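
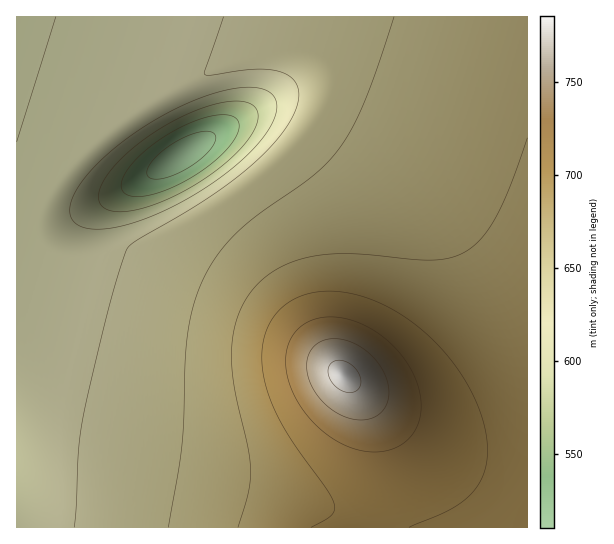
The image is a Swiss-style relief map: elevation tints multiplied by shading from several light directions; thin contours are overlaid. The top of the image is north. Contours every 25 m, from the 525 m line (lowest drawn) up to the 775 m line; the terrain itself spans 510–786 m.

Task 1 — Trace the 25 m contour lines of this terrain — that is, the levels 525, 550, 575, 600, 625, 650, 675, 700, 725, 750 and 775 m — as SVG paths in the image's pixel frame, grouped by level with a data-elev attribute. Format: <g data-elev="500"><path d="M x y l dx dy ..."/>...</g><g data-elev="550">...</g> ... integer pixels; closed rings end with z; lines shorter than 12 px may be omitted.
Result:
<g data-elev="525"><path d="M150 178l-3-5 3-8 7-10 12-9 14-8 14-5 10-2 8 3 1 5-4 8-9 10-10 8-24 12-11 2z"/></g><g data-elev="550"><path d="M129 195l-5-2-3-6 1-6 3-7 14-17 21-18 25-14 24-8 18-2 7 2 4 4 1 9-7 13-14 15-17 13-20 12-22 9-17 4z"/></g><g data-elev="575"><path d="M114 211l-9-2-5-6-1-8 2-9 6-11 10-12 27-24 34-20 33-14 15-3 13-1 10 2 6 5 3 5 0 6-7 16-16 19-22 19-26 16-28 14-25 7z"/></g><g data-elev="600"><path d="M90 229l-12-4-7-7-1-9 3-12 9-15 12-15 17-16 19-15 23-15 21-11 21-10 23-8 20-4 16-1 12 3 8 7 3 6-1 8-3 11-6 11-20 22-29 24-35 22-34 16-32 10-15 2z"/><path d="M56 17l-39 125"/></g><g data-elev="625"><path d="M224 17l-20 57 6 1 48-6 13 1 11 2 9 6 6 7 2 9-2 12-7 15-10 14-14 16-19 18-38 29-71 41-11 10-18 58-26 110-4 33-5 77"/></g><g data-elev="650"><path d="M394 17l-29 84-12 26-13 20-12 15-15 13-54 39-22 19-21 24-15 26-8 24-5 27-3 27-3 82-14 84"/></g><g data-elev="675"><path d="M527 138l-16 47-15 32-14 21-17 14-15 6-17 2-82-6-20 0-18 2-19 5-17 8-15 11-12 13-7 12-6 13-4 15-1 16 2 36 14 61 3 23-3 24-10 34"/></g><g data-elev="700"><path d="M409 527l32-13 14-7 14-11 9-11 7-15 2-16-1-19-5-21-10-24-15-23-17-21-20-19-22-15-23-11-23-7-22-3-14 1-12 3-12 6-9 6-8 9-6 10-4 12-2 13 0 15 3 15 11 32 14 25 36 51 8 14 0 7-3 5-20 12"/></g><g data-elev="725"><path d="M365 451l16 1 13-4 11-6 9-9 5-12 2-14-1-14-5-15-8-15-10-13-13-12-14-10-15-7-16-4-14 0-14 3-8 5-7 6-6 8-3 8-1 20 6 23 12 21 18 20 21 14z"/></g><g data-elev="750"><path d="M354 419l9 1 8-2 8-4 5-5 3-7 2-8-1-9-3-10-11-17-17-13-19-6-8 0-8 2-9 6-5 10-1 12 3 13 7 13 10 11 14 9z"/></g><g data-elev="775"><path d="M343 391l7 2 7-2 4-6-1-7-3-8-7-6-8-4-7 1-6 5 0 9 5 10z"/></g>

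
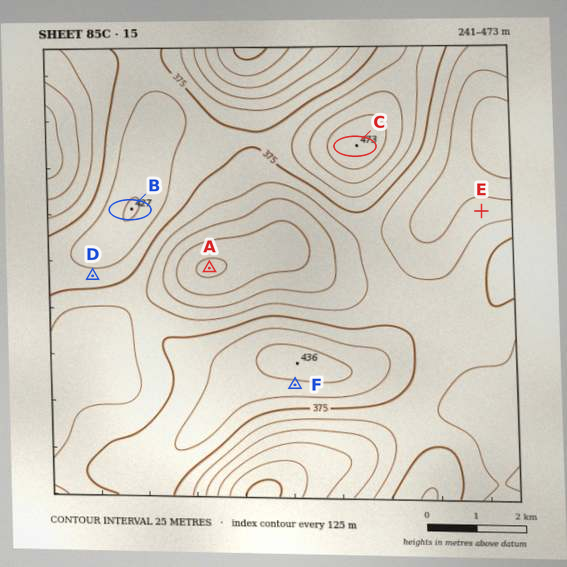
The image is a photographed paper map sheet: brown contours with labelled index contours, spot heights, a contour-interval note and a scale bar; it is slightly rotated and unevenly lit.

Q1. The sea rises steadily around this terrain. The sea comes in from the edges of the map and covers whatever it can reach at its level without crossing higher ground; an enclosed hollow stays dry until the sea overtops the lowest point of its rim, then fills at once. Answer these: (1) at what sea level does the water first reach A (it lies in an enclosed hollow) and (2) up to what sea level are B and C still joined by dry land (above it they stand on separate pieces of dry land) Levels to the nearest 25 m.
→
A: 350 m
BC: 375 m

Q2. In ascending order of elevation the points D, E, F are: E D F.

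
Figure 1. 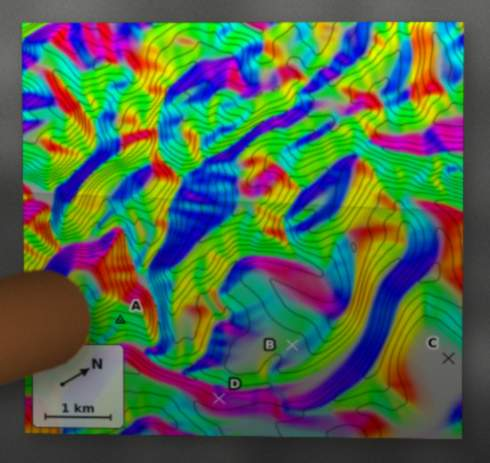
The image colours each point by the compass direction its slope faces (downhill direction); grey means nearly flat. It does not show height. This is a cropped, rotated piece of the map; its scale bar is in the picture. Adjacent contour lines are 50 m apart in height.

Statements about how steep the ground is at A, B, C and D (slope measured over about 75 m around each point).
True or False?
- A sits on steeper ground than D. True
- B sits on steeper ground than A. False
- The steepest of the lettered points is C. False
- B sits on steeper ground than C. True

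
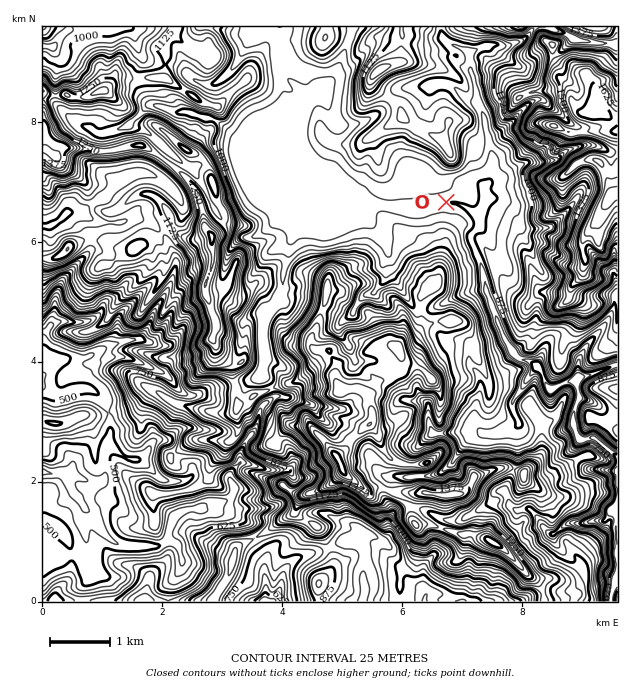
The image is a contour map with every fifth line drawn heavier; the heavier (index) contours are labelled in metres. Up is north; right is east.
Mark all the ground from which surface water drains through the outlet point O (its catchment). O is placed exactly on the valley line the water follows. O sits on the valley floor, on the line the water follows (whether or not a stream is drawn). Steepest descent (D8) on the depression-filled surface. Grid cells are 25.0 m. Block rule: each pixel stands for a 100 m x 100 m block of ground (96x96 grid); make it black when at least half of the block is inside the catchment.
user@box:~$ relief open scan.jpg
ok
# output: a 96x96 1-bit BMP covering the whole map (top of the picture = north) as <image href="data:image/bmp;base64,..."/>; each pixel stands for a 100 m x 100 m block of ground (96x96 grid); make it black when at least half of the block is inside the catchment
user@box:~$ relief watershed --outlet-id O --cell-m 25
<image width="96" height="96" href="data:image/bmp;base64,Qk2+BAAAAAAAAD4AAAAoAAAAYAAAAGAAAAABAAEAAAAAAIAEAAATCwAAEwsAAAIAAAAAAAAA////AAAAAAAAAAAAAAAAAAAAAAAAAAAAAAAAAAAAAAAAAAAAAAAAAAAAAAAAAAAAAAAAAAAAAAAAAAAAAAAAAAAAAAAAAAAAAAAAAAAAAAAAAAAAAAAAAAAAAAAAAAAAAAAAAAAAAAAAAAAAAAAAAAAAAAAAAAAAAAAAAAAAAAAAAAAAAAAAAAAAAAAAAAAAAAAAAAAAAAAAAAAAAAAAAAAAAAAAAAAAAAAAAAAAAAAAAAAAAAAAAAAAAAAAAAAAAAAAAAAAAAAAAAAAAAAAAAAAAAAAAAAAAAAAAAAAAAAAAAAAAAAAAAAAAAAAAAAAAAAAAAAAAAAAAAAAAAAAAAAAAAAAAAAAAAAAAAAAAAAAAAAAAAAAAAAAAAAAAAAAAAAAAAAAAAAAAAAAAAAAAAAAAAAAAAAAAAAAAAAAAAAAAAAAAAAAAAAAAAAAAAAAAAAAAAAAAAAAAAAAAAAAAAAAAAAAAAAAAAAAAAAAAAAAAAAAAAAAAAAAAAAAAAAAAAAAAAAAAAAAAAAAAAAAAAAAAAAAAAAAwAAAAAAAAAAAAAAA8AAAAAAAAAAAAAAA/AA+AAAAAAAAAAAA/8B/AAAAAAAAAAAA/+B/wAAAAAAAAAAA//B/4AAAAAAAAAAA//h/8AAAAAAAAAAB//z/8AAAAAAAAAAD//7/8AAAAAAAAAAH////4AAAAAAAAAAH////8AAAAAAAAAAH/////AAAAAAAAAAH/////gAAAAAAAAAH/////gAAAAAAAAAH/////gAAAAAAAAAP/////gAAAAAAAAAP/////gAAAAAAAAAP/////gAAAAAAAAAf/////wAAAAAAAAAf/////4AAAAAAAAAf/////8AAAAAAAAAP/////8AAAAAAAAAP/////8AAAAAAAAAP/////+AAAAAAAAAP/////+AAAAAAAAAP/////+AAAAAAAAAP/////+AAAAAAAAAP/////+AAAAAAAAAP/////+AAAAAAAAAf/////+AAAAAAAAAf/////+AAAAAAAAAf/////+AAAAAAAAAf/////+AAAAAAAAA//////+AAAAAAAAA//////+AAAAAAAAA//////+AAAAAAAAB//////8AAAAAAAAD//////8AAAAAAAAH//////8AAAAAAAAP//////+AAAAAAAAf///////AAAAAAAB////////AAAABh+D////////AAAAB//////////+AAAAB//////////8AAAAD//////////wAAAAD//////////AAAAAD/////////8AAAAAD/////////8AAAAAD/////////8AAAAAD/////////4AAAAADQ////////gAAAAAAAH///////AAAAAAAAD//////+AAAAAAAAAG/////+AAAAAAAAAA//////AAAAAAAAAA//////wAAAAAAAAAf/////8AAAAAAAAAf/////8AAAAAAAAAf/////8AAAAAAAAAf/////8AAAAAAAAAP/////8AAAAAAAAAH/////8AAAAAA="/>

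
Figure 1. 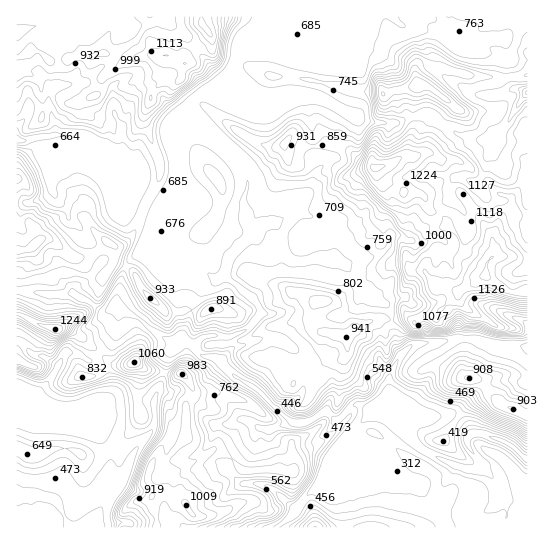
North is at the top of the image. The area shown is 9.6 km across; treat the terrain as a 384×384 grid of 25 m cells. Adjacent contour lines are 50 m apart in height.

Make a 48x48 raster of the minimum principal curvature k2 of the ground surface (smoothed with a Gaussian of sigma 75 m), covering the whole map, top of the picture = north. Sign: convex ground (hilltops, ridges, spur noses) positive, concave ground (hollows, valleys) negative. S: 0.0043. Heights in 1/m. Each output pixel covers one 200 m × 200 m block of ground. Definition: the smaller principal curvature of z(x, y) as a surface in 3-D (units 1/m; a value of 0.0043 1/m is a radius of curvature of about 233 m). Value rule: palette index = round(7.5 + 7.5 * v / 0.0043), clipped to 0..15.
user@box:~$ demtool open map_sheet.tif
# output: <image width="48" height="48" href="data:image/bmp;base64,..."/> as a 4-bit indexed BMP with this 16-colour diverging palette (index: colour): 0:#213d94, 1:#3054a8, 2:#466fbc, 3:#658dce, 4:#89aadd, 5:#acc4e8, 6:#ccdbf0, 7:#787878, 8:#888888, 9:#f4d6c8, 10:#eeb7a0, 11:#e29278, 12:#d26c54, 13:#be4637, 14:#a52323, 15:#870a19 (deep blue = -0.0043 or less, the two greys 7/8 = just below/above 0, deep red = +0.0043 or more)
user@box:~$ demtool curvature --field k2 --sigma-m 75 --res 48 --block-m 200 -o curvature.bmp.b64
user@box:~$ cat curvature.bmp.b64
<image width="48" height="48" href="data:image/bmp;base64,Qk32BAAAAAAAAHYAAAAoAAAAMAAAADAAAAABAAQAAAAAAIAEAAATCwAAEwsAABAAAAAAAAAAlD0hAKhUMAC8b0YAzo1lAN2qiQDoxKwA8NvMAHh4eACIiIgAyNb0AKC37gB4kuIAVGzSADdGvgAjI6UAGQqHAId3d3cjA2dkQyIiEABqtVeIh3d3d3d3d4eHd3cohWZmh3eHeZEGdGd3dnd3d3d3d2d3d3c0iJZohlR4mTECVXd3d3d3d3d3d1Znd3dhRHdnh3U1UAdwRmZ3d3dniHh2aHZmZ3dmGHZ2ZmcxE2mmJ3d3dlZnaHdGd2dmV3dnBoZ3ZmRod4ioNXd3dnh4UiNHdGmHV5ZnM5dlZ2Z2Z4eHQ3d3Z4hQFmJ4cId3eIZnYGdnhHd2Z2d1ZEd2d3MXhgiFAnZmZlZ3cwV4l0h3VWmGd0Vod0SJlQEAR2ZmZmd2ZwR3diNVIhEChWRYdldmZTNXaHd3d3d2akN3c2dEeSBAASdGZ2ZkNEaIeHd2VFZ1ZjR4ZnZXgQSaU3IjZ2ZERGeZhXZVVTNEVUJEd2eIEIcoYmV1NUVmhkV4VTIkmIZERVBVdXdABol2dId2M3c3mYVlVEhwaZZFh4Fdl2IFdnd3dYhmQZlUeqd4dWhRFzNWvFMndBBpl3d2ZohmUGiGaHZmZVAlAUZEd1QjIERIiIdlZmhUdARmZlVUVSRWQ3ZkVmMzIlVWVWVWd3dmdTAAARABEjZ7lDdlZgFiZRQgZ3d4h3iFcllIYkSJg1dneGJWYTiESWiXBmd3VEdoYopLcpZ1AIZVZ2ImRHhlSJiIFERXdlRmRHNHZWQANkRDMQZSR5dGY2dzJ3h4iYZlVCRUaTI3iTRWU3mASGRXdkYzZnmHdmZWVFSJZ2hYWXdnZleBOEZ3d1RYdmZVVmVncoZnZYmFRFd2Z3V2Fkd3ZoV4d2Zmd2Znc5eGZXhlVHdleHZnM2d3eIZXd3VmZndVVZV3Z2eIhHh2ZlWac3d3iHdVd3aId3d3U1JGVld3ZGaYZVeGRWd3iIh2Z2eIh3d3YjVlZkaXdFiGVHZUV2d3iIh2dmeHd3dnVXZnlkd3VVhmN4ZVZ2d3d3d2d3ZmZmZVRmV2dVZXdSBEV4hWZ3Z3d2dlh3dndmZVh4WGVnVFdHlDeIdXdnZndnh1d3ZlZmhHhqeHSHNohKg0d3ZndmdXZ4h1dmVlRodYdVRmUyN1RZc2d2Z3dmhWeIhlZnmGRWZ7h1VEZoRVaIRHd3d3ZmhGeIdUZ3h3ZER6Z3hneIVWd1Rnd3dmZXdHd3U2d4hmd1RYNoeIZVZWdwAlVVRmZmVXdlNndXl1eHU3RXZ3ZEVVd1h0VVd1WGRndlaHVViEd3UkEkZUI2ZjaUaTeIdkV2U2d3ZUVkVmh1UyMyRTSIV3GGNUmHZEVpdCZ3Znd3VWZVY2hmVFeWVoNGR1d4lUZIR0FXd3d2dlRXcnxmhXhSNFcGRkRVZUhnaJYjd3ZmZnd4cnpluHMVZ3Q4dXdWZ2RWdnZzN3eId3ZVUlZEhjV4d3aHZodnZXdmd4lWNHd2Zmd3dUQ2hndlVVVXh2d3iGd4mIY6Undnd3d3dmZXhoU0VnWGh3Z2Z2ZndnNYYnd3d3d3d2dVZkVndmZ0Z3d3d3ZXdjSJY1d3d3d3d2d1RXZnd2Vnd3eHd3dmZliGdkd3d3d3d3d3dmd3eIdw=="/>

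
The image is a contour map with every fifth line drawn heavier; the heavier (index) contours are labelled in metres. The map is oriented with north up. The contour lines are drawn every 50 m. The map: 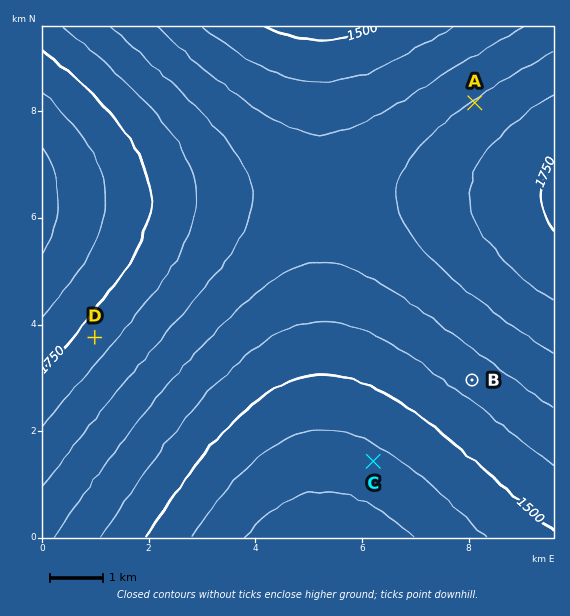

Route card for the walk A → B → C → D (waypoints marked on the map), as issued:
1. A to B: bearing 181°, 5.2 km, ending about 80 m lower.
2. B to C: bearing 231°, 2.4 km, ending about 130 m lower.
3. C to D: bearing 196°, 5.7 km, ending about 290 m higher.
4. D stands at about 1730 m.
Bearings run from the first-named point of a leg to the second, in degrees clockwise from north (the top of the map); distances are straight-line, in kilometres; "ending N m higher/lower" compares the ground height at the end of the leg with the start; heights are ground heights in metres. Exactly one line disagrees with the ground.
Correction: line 3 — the bearing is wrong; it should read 294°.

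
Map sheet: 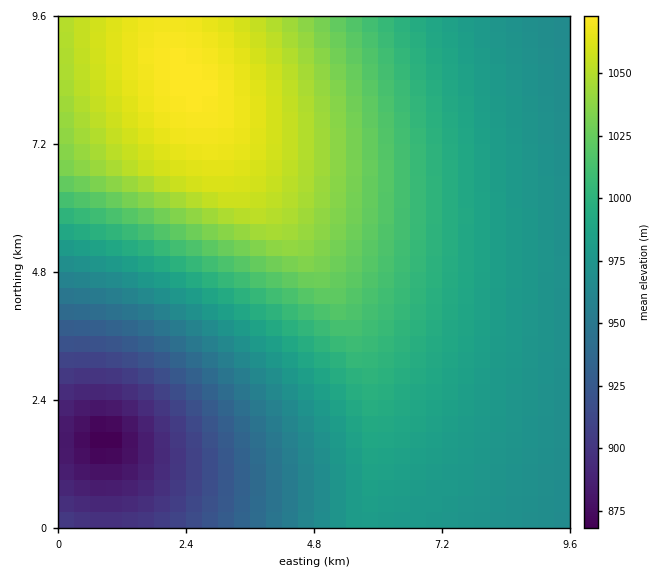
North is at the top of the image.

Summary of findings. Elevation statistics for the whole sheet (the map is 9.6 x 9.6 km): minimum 865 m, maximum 1075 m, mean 990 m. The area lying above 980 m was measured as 55.2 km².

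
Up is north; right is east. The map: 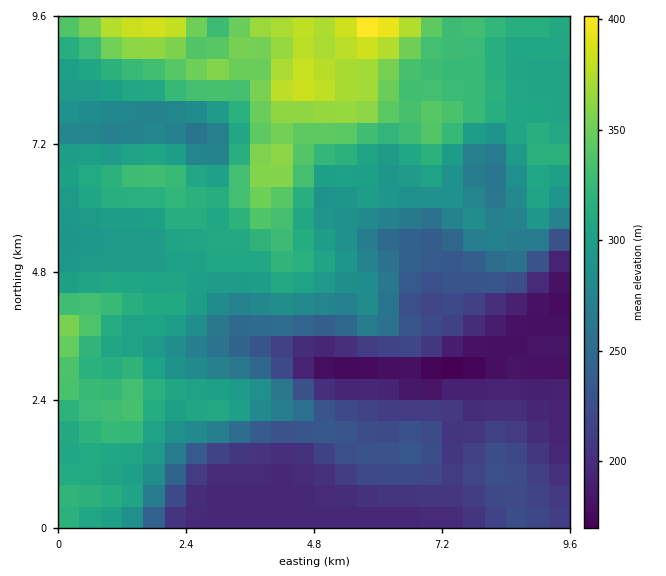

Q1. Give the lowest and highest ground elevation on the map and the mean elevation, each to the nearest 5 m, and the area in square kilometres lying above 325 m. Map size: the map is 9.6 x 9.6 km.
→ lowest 165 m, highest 405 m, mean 280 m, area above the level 19.1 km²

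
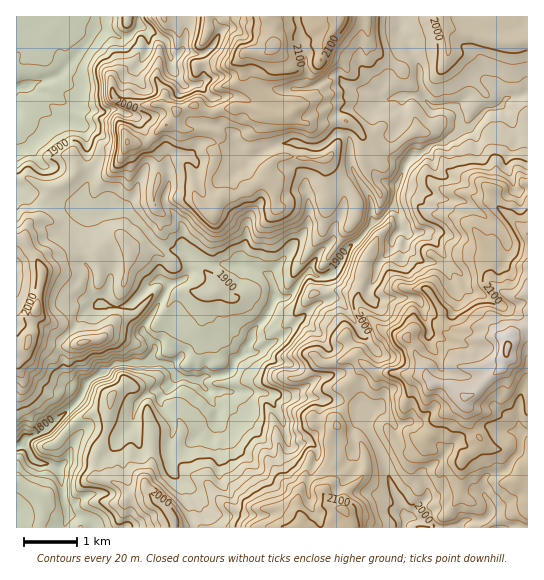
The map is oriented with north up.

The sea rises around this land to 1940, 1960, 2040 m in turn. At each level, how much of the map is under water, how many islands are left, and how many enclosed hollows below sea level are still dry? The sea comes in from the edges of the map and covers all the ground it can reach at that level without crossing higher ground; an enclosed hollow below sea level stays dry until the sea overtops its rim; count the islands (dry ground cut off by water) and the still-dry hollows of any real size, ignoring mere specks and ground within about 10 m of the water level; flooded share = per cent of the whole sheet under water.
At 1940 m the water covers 37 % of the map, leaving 1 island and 0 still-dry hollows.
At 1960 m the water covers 44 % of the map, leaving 1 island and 0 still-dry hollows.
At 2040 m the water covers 77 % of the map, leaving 1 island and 0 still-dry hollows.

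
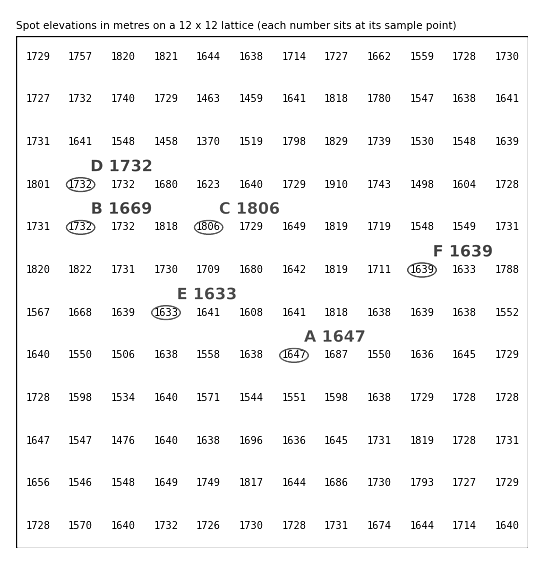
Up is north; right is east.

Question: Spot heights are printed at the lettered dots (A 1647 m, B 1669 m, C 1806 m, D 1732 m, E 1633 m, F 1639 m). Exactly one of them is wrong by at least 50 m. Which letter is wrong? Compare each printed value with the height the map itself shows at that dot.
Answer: B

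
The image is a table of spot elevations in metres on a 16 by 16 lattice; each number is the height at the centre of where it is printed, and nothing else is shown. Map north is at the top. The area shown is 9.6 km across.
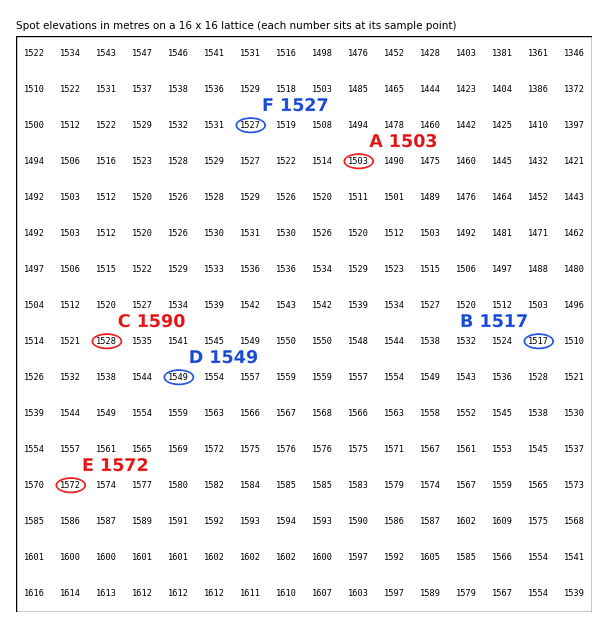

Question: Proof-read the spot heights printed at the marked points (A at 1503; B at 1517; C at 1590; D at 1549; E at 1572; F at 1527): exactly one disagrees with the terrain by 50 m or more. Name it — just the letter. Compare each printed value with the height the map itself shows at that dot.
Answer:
C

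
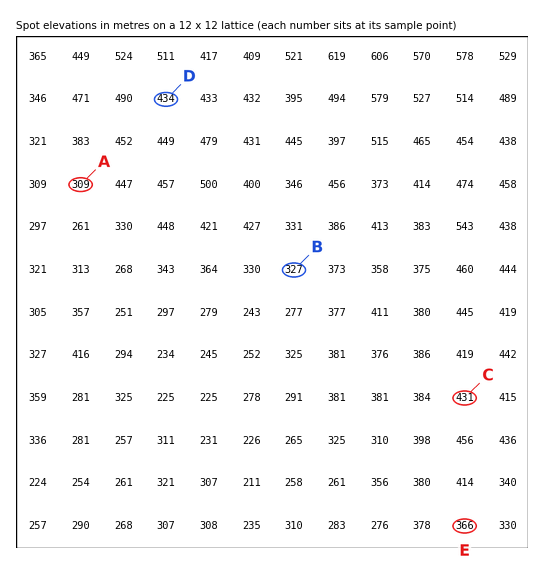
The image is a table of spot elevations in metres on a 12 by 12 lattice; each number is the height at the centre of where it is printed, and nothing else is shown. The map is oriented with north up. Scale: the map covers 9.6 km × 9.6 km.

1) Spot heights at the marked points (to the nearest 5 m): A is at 310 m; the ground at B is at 325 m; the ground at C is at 430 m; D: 435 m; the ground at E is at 365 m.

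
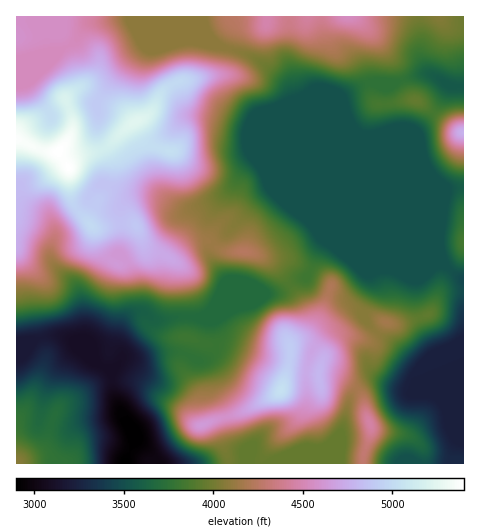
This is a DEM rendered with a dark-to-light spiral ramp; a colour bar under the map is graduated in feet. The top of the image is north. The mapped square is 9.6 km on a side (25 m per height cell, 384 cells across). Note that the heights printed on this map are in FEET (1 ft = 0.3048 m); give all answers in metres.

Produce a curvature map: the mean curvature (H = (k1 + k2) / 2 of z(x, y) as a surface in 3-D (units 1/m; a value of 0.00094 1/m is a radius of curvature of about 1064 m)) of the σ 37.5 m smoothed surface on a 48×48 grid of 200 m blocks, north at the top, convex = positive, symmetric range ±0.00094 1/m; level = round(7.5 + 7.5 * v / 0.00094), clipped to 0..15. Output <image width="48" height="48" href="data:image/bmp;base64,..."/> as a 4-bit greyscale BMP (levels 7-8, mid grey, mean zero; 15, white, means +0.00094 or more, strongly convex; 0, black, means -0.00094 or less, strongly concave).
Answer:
<image width="48" height="48" href="data:image/bmp;base64,Qk32BAAAAAAAAHYAAAAoAAAAMAAAADAAAAABAAQAAAAAAIAEAAATCwAAEwsAABAAAAAAAAAAAAAAABEREQAiIiIAMzMzAERERABVVVUAZmZmAHd3dwCIiIgAmZmZAKqqqgC7u7sAzMzMAN3d3QDu7u4A////AMyGmb2VRHqUIQAYuHeGd3d3Y99gFVeVeql4iLx0ZmdUZ3ZolWZ4QlZncq+TM23WV4Zpdqt3lnVFec2ENDNb1xJkcl7oeL2lV4VZdoqIhXQ0fP/nVUEEzpWFIl79zMpkZ5dZl3hlRVMTj///7bYAKdqXIX/6Zol0d5lZuYiFNEVGz7acz/+VRXq8QK/EI2mVeJtoy6qWM1i9y5U0Z67/6lbfYH+jEkZmd2yGq7uVRnrJRqplZmev/VXvYH+jE2Z3eEumeJqneph0RpuoVXiK+zXsdYpiI3d3iDimV2Z2aIZFinZnZXuoyzbZeGWHVEd3dzaYV3RWZnVJ23M0VWmGrFXKm1TLZCZ3h2SbdmZ5hVNJp2ZlVmVmnXOtySOslUJnd3Z6hXdodDRph3iXVWaKvZSdtje7mHMjVzRFVWZWY1rMy7qYdmad3LmXZ7qGi6VFRGRDNFVXdJ2niphWiHWf/ap2m5Ra3amqhJd2ZlRXhZtkREVmSISP/ImqlzS/66z+k6mbuFRWhUQ1VEZXdTA5hGrJVXrJiHr+camcyVV5pUImZWdVd3YBEmaZSMpkZ2a8c2aMyUSKlmNaqYhhd3dBV2F9q4Q2h1Wclle8pQOJiqaLu8+hRlE4l0B/+jFZhENrhIm4QSWb36nJnP+RABWbhmR/5gVmV3dXVcpyOJq8yXy5vvk1mazaiaiIQGd3d3d3TPpBbdyWRHuZ3KM67/7JiqZ1J3h3h3d1X8hCWJunRHqquHR4eamHeaYkd4h3h3d0f6l0E3zbh6y3Z3aIRomHi6RXeHiId3d0f6qUBK7JiL+jJXd5doqZqVN3h4iHd3d1XZmCKduGZ71hNWdoqYqpckd3iIh3d3d2TohRXbZ3Z7lEZVd3ipmWFXd4eHd3d3h3TohhXHOZd5dEVERWaJdSZ4d4eHd3d3d3S3ina4NXh4YyWKdERrgWd4d4d3d3h3d3R0R5r9Ukd3dWi8uoVcond3iHd3d4iHdzRkE4v+hFmYd3iazKhpRnh4d3d3eHeIc0imaKqqmHiZdYzbqXZUR4iHd3d3d4iHcovZ3cuYiqhnms7tlUZSd3h4d3d4h3h3Q5uryXvJZZyFZ4e+pFhTeIeHd3d3d3eHI6/6dCbdUmzJdlR/tHlCd3d3d3h3VWd3A6/8piG/Yje9ynRadIlRd4d3d4d0lzIQNY/7ykK8VEabzrVGVXlyN3d3d4dWvKh3qFiUaHnXNXmofMZqhFmDESV3d4c4zcze6kRSJc/5VniXWtd7gzd1eZVVd3YnuWe92lRVI43N2WiHWfysyGia3ZVnMxFGdmRplzNHczeJyoh2Rr7//+7/2XVXQ1iXVDRUIiaHd0N3aKdWQ1nNy7zJVadWaK24Z5unRHqXd3RmScdVMSRmZURCJYVImryXZ6qGaKl4d3dla9hlNkIjISI0Z2NJqZhmeqhlaZh5iIiGeqh0Z3d2d1iInKiKp3VXvKh2V5mYd3iXd3dkeHiHdYqYvsmLp3eJu5h2Z5mHd3eHVlU2d4d3dal2e5Zpp4zbl3d3eahw=="/>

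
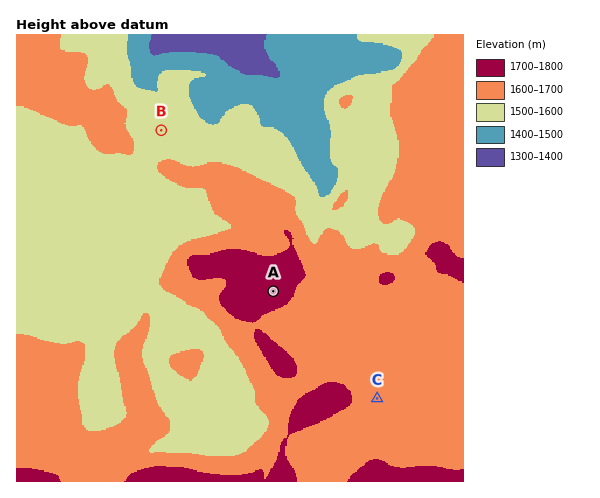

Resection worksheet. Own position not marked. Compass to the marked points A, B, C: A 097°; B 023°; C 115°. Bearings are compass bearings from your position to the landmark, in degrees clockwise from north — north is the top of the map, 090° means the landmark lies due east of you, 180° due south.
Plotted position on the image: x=102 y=270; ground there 1570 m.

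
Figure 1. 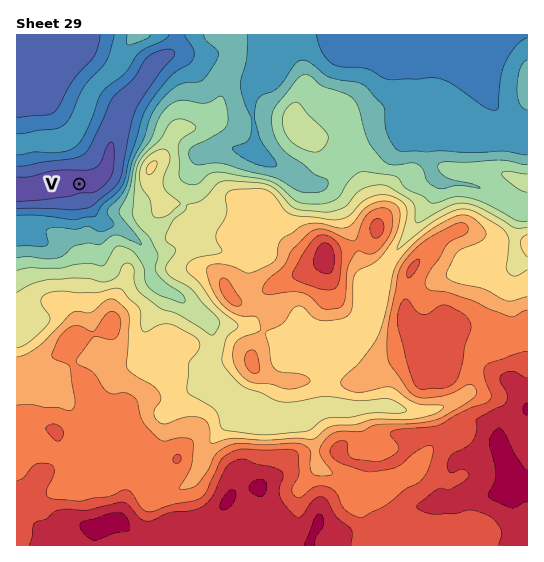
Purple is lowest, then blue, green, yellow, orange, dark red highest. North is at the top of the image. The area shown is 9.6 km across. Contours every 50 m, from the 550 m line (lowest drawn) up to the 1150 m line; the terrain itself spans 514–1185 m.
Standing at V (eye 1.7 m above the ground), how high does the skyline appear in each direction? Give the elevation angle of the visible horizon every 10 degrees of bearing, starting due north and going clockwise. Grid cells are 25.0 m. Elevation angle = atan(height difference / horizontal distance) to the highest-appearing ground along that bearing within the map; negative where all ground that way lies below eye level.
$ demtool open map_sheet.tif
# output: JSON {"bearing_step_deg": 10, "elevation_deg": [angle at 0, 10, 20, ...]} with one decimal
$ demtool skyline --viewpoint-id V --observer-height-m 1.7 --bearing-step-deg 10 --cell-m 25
{"bearing_step_deg": 10, "elevation_deg": [8.8, 6.8, 5.6, 4.4, 3.2, 6.4, 8.6, 13.9, 16.2, 15.6, 14.7, 14.1, 13.9, 13.5, 12.0, 11.2, 10.5, 11.9, 11.5, 11.3, 11.0, 10.2, 9.2, 7.8, 6.0, 2.5, -0.5, -0.3, 1.8, 4.2, 6.0, 7.3, 9.1, 10.4, 10.8, 10.3]}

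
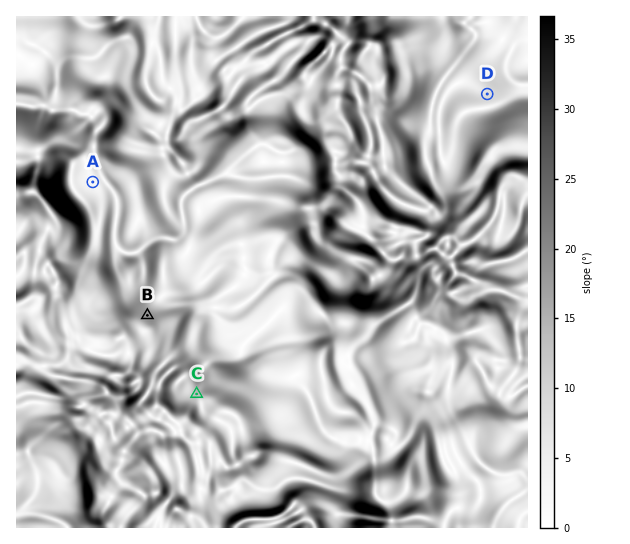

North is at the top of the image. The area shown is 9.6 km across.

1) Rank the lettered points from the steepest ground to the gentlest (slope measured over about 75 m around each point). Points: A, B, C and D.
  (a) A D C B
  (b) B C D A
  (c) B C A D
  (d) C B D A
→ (b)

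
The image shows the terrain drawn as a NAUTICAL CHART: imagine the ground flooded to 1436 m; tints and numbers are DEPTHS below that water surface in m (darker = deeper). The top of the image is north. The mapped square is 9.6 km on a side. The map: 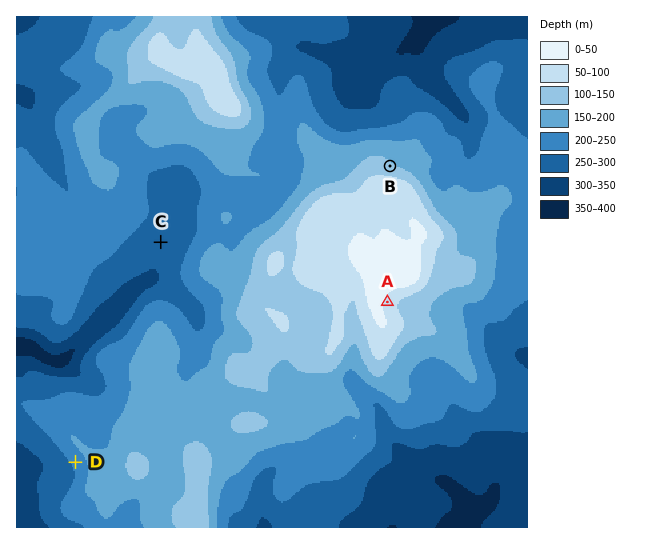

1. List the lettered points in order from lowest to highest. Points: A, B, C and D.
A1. C D B A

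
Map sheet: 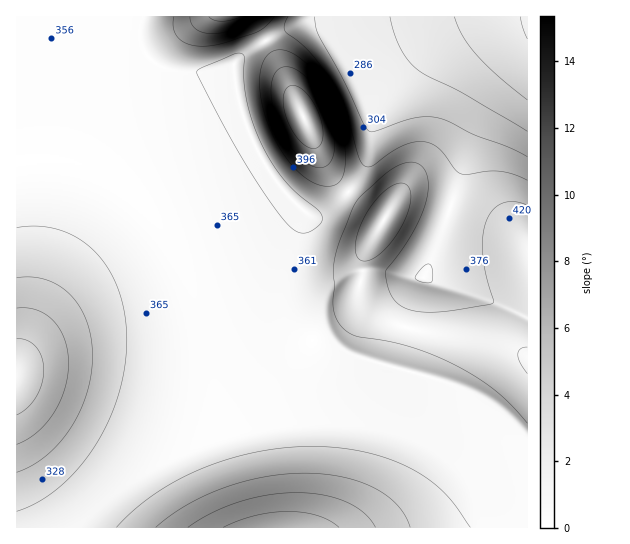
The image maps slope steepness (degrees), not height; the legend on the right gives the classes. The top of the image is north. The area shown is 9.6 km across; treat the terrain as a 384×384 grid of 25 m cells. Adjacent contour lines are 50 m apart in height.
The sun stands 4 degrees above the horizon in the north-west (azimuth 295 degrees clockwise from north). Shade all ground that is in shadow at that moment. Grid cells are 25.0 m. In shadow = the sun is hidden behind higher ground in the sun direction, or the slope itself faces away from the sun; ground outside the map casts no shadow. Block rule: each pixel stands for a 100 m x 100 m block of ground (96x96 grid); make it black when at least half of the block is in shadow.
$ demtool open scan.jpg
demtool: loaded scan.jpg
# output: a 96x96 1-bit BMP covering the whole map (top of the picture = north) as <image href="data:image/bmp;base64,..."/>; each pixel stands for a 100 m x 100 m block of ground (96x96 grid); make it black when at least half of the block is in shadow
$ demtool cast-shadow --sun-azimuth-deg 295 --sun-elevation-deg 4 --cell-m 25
<image width="96" height="96" href="data:image/bmp;base64,Qk2+BAAAAAAAAD4AAAAoAAAAYAAAAGAAAAABAAEAAAAAAIAEAAATCwAAEwsAAAIAAAAAAAAA////AAAAAAAAAAAAAAAAAAAAAAAAAAAAAAAAAAAAAAAAAAAAAAAAAAAAAAAAAAAAAAAAAAAAAAAAAAAAAAAAAAAAAAAAAAAAAAAAAAAAAAAAAAAAAAAAAAAAAAAAAAAAAAAAAAAAAAAAAAAAAAAAAAAAAAAAAAAAAAAAAAAAAAAAAAAAAAAAAAAAAAAAAAAAAAAAAAAAAAAAAAAAAAAAAAAAAAAAAAAAAAAAAAAAAAAAAAAAAAAAAAAAAAAAAAAAAAAAAAAAAAAAAAAAAAAAAAAAAAAAAAAAAAAAAAAAAAAAAAAAAAAAAAAAAAAAAAAAAAAAAAAAAAAAAAAAAAAAAAAAAAAAAAAAAAAAAAAAAAAAAAAAAAAAAAAAAAAAAAAAAAAAAAAAAAAAAAAAAAAAAAAAAAAAAAAAAAAAAAAAAAAAAAAAAAAAAAAAAAAAAAAAAAAAAAAAAAAAAAAAAAAAAAAAAAAAAAAAAAAAAAAAAAAAAAAAAAAAAAAAAAAAAAAAAAAAAAAAAAAAAAAAAAAAAAAAAAAAAAAAAAAAAAAAAAAAAAAAAAAAAAAAAAAAAAAAAAAAAAAAAAAAAAAAAAAAAAAAAAAAAAAAAAAAAAAAAAAAAAAAAAAAAAAAAAAAAAAAAAAAAAAAAAAAAAAAAAAAAAAAAAAAAAAAAAAAAAAAAAAAAAAAAAAAAAAAAAAAAAAAAAAAAB8AAAAAAAAAAAAAAB/AAAAAAAAAAAAAAD//gAAAAAAAAAAAAD//wAAAAAAAAAAAAB//4AAAAAAAAAAAAD//8AAAAAAAAAAAAD//8AAAAAAAAAAAAD//8AAAAAAAAAAAAB//+AAAAAAAAAAAAB//+AAAAAAAAAAAAA//+AAAAAAAAAAAAA//+AAAAAAAAAAAAAf/+AAAAAAAAAAAAAf/+AAAAAAAAAAAAAP/8AAAAAAAAAAAAAP/8AAAAAAAAAAAAAH/8AAAAAAAAAAAAAD/8AAAAAAAAAAAAAD/4AAAAAAAAAAAAAB/4AAAAAAAAAAAAwA/4AAAAAAAAAAAH+A/wAAAAAAAAAAAP/gfwAAAAAAAAAAAf/wPgAAAAAAAAAAAf/8HAAAAAAAAAAAAf/+AAAAAAAAAAAAAf//AAAAAAAAAAAAA///AAAAAAAAAAAAA///AAAAAAAAAAAAA///AAAAAAAAAAAAA///AAAAAAAAAAAAB///AAAAAAAAAAAAB//+AAAAAAAAAAAAB//+AAAAAAAAAAAAB//8AAAAAAAAAAAAB//4AAAAAAAAAAAAB//wAAAAAAAAAAAAD//gAAAAAAAAAAAAD//8AAAAAAAAAAAAD//8AAAAAAAAAAAAD//4AAAAAAAAAAAAD//wAAAAAAAAAAAAD//gAAAAAAAAAAAAD/+AAAAAAAAAAB/AD/8AAAAAAAAAAH/wH/wAAAAAAAAAAP////gAAAAAAAAAAH///+AAAAAAAAAAAH///8AAAAAAAAAAAD///wAAAAAAAAAAAB///gAAAAAAAAAAAA//+AAAAAAAAAAAAAf/+AAAAAAA="/>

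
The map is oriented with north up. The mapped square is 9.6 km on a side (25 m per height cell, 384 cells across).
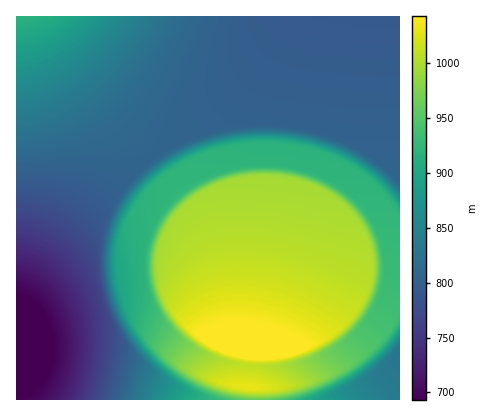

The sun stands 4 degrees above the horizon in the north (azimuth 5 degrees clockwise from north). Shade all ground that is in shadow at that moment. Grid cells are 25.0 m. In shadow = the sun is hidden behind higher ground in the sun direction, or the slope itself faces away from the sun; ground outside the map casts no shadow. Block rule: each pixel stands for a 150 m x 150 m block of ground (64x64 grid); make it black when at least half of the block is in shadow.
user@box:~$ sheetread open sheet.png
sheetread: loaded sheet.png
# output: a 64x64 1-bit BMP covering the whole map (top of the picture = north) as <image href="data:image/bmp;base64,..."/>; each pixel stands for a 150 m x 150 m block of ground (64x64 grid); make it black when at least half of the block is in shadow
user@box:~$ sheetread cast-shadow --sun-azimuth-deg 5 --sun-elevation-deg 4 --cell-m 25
<image width="64" height="64" href="data:image/bmp;base64,Qk0+AgAAAAAAAD4AAAAoAAAAQAAAAEAAAAABAAEAAAAAAAACAAATCwAAEwsAAAIAAAAAAAAA////AAAAAAAAAAP/////8AAAD//////4AAAf/+AA//wAAD/+B/wf/gAAP/h//8P+AAB/4f//8P4AAP/H///8fwAA/x//H/4fAAD+P+AA/w8AAfx/AAAfhwAB+PwAAA+DAAHw+AAAA8EAAfHwAAAB4QAB4eAAAADgAAHBwAAAAGAAA8GAAAAAMAADg4AAAAAwAAODAAAAABAAA4MAAAAAAAADAgAAAAAAAAECAAAAAAAAAAAAAAAAAAAAAAAAAAAAAAAAAAAAAAAAAAAAAAAAAAAAAAAAAAAAAAAAAAAAAAAAAAAAAAAAAAAAAAAAAAAAAAAAAAAAAAAAAAAAAAAAAAAAAAAAAAAAAAAAAAAAAAAAAAAAAAAAAAAAAAAAAAAAAAAAAAAAAAAAAAAAAAAAAAAAAAAAAAAAAAAAAAAAAAAAAAAAAAAAAAAAAAAAAAAAAAAAAAAAAAAAAAAAAAAAAAAAAAAAAAAAAAAAAAAAAAAAAAAAAAAAAAAAAAAAAAAAAAAAAAAAAAAAAAAAAAAAAAAAAAAAAAAAAAAAAAAAAAAAAAAAAAAAAAAAAAAAAAAAAAAAAAAAAAAAAAAAAAAAAAAAAAAAAAAAAAAAAAAAAAAAAAAAAAAAAAAAAAAAAAAAAAAAAAAAAAAAAAAAAAAAAAAAAAAAAAAAAAAAAAAAAAAAAAAAAAAAAA=="/>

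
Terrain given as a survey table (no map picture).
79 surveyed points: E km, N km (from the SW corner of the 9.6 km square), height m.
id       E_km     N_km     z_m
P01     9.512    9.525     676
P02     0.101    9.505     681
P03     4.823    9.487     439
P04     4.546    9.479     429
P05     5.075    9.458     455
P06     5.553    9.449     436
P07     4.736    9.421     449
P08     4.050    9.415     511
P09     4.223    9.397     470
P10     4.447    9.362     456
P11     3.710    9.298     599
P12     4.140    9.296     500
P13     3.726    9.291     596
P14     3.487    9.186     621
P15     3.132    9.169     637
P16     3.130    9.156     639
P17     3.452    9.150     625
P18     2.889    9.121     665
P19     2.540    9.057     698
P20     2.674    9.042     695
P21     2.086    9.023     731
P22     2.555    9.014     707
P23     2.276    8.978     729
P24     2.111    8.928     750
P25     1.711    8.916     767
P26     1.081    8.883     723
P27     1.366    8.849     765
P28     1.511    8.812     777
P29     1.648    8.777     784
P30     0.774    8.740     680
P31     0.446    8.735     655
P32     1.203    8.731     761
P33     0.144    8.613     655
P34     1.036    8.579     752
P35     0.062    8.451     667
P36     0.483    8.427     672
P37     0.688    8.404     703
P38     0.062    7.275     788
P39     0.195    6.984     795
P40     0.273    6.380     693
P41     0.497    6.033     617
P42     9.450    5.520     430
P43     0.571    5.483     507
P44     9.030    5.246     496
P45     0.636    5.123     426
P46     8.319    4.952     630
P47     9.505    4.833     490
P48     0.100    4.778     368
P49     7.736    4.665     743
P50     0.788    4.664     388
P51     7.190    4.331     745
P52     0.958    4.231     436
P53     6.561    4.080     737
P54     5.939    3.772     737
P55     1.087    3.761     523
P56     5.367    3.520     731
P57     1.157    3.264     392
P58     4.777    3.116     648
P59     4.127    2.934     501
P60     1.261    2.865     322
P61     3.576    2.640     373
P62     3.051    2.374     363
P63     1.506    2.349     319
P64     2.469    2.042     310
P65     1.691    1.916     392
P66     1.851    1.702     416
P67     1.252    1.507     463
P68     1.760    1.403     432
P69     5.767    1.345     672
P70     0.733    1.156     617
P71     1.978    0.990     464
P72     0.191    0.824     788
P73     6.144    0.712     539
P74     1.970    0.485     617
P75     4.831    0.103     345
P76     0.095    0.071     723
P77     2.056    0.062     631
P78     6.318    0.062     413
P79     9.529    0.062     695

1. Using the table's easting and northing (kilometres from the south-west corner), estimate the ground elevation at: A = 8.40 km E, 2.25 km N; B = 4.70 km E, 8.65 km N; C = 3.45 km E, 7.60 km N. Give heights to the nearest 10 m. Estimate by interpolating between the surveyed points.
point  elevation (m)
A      620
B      490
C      700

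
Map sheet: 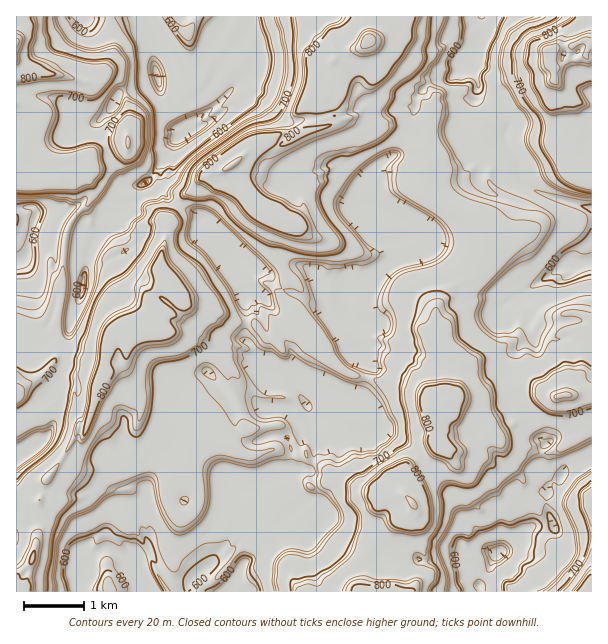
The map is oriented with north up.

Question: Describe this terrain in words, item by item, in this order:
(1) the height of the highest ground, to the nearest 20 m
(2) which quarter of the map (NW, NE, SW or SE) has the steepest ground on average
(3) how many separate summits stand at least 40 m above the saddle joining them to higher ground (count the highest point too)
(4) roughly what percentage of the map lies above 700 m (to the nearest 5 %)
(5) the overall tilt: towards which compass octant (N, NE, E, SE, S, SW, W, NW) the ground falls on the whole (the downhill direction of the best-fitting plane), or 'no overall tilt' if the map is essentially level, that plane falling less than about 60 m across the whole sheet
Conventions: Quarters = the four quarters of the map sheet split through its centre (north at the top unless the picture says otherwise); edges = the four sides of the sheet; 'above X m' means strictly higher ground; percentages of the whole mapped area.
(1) About 860 m is the highest elevation on the sheet.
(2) The north-west quarter is the steepest part of the map.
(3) There are 14 summits with 40 m or more of prominence.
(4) About 35 % of the map lies above 700 m.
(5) On the whole the map has no overall tilt.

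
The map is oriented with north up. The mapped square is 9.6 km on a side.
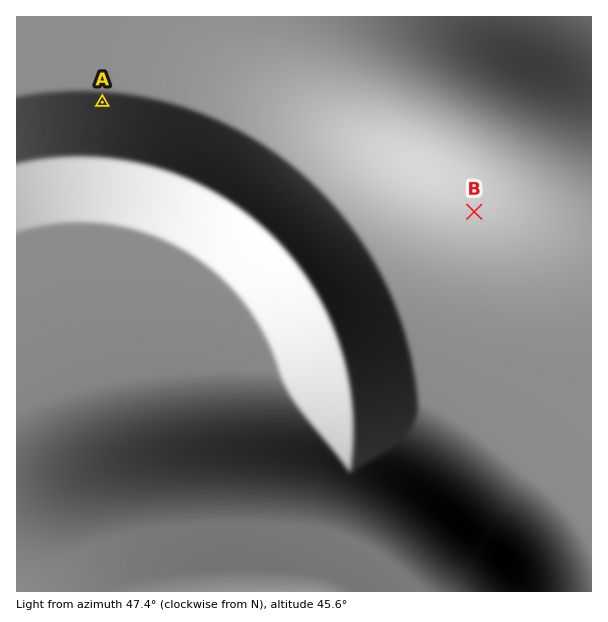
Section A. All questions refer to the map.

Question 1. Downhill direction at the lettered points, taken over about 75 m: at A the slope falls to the S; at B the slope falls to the N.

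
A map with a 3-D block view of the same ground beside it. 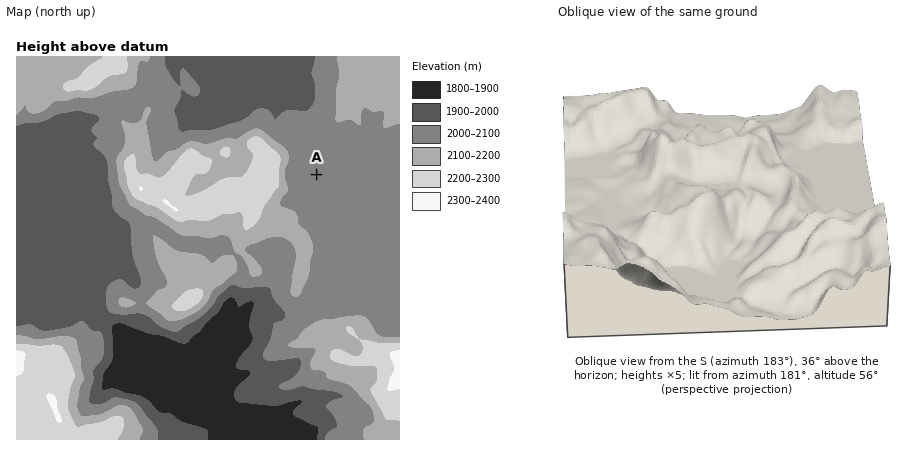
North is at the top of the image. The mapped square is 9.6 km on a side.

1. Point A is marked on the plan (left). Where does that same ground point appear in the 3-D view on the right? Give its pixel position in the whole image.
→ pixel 800 160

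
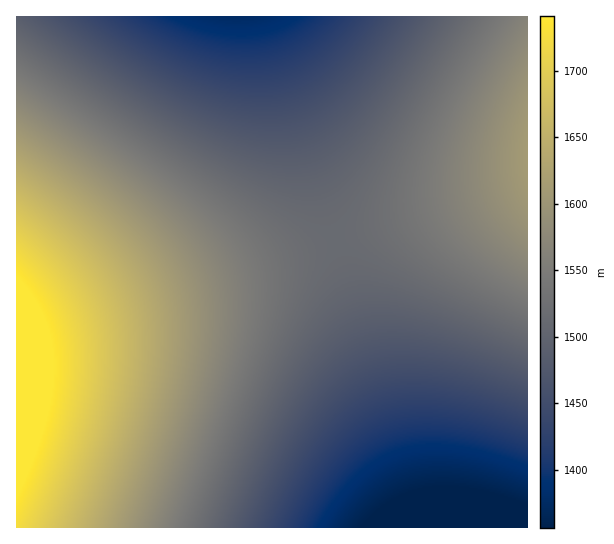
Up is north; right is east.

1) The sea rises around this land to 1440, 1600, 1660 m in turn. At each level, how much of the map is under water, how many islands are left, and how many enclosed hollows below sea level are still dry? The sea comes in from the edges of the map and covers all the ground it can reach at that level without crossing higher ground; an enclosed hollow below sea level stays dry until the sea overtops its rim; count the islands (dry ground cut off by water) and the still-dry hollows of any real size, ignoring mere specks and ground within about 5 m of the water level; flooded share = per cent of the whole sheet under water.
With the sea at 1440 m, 17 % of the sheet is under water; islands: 0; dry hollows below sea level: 0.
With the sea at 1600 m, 79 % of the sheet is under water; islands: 0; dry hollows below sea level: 0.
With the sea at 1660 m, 88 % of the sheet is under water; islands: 0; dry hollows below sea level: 0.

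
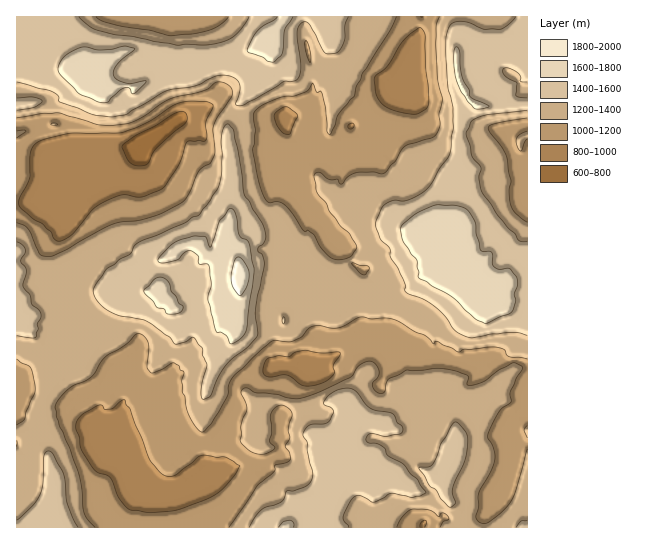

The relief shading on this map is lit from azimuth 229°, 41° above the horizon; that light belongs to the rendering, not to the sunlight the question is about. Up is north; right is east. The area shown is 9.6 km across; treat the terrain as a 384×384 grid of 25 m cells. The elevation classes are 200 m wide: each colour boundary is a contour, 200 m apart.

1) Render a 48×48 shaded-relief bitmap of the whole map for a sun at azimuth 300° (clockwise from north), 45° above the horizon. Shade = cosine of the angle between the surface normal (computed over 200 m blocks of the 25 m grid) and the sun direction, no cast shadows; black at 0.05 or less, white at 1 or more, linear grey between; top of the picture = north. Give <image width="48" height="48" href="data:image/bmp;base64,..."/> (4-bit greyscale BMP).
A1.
<image width="48" height="48" href="data:image/bmp;base64,Qk32BAAAAAAAAHYAAAAoAAAAMAAAADAAAAABAAQAAAAAAIAEAAATCwAAEwsAABAAAAAAAAAAAAAAABEREQAiIiIAMzMzAERERABVVVUAZmZmAHd3dwCIiIgAmZmZAKqqqgC7u7sAzMzMAN3d3QDu7u4A////AMu6lkaau8y7ur7u7OyIqoeJpSaKypvd7/66dFiqu7zNy7zv/szKmWaXmTR5iXbO7u7aY1ioirvN7tvf7e27unWHR3RpdnWO7b7rY1iXi7qavO7O7O7cypl5d4eKZYVs7r3rY2qHmql2ms7s7sze26uZmZq7c4ZJ7r3aZFmZq7qDSJvdvuzN28yqqZvcpFlG373pREi6vLupVXiqmc3cy7u6maretkhlzrzaU1mqvMuqp5m6l6zdu7uqh5veyEd2rbu5Y2mqy8q6p4zcp63tu7qJp2jO6VZozcunVGmbzLq7pzrupp7uzLqpmGi96nhWzv2mZld4vLq8uTXetG3s3cqrqHmry5l0ev6lWYeHq7vM2EOd2ovd3LqIu6mru7qWVe7INZmpq6vd60Scu6rN7tl5zMuau7uoVd3adEaqqpnd7lNpq8qb7tyZzbu6qq3aU7zKqXNqvJWc3pI1aLqr3v7YndzMuYzuhJq6qqY3rdhqzcQiFHh5rd7pjMq9yonOyIiamqlTbNyHvMkhAkRHibzLq8qJqVV6uYeJmqqnOMuni7pQE1U1iJu7qruph1M1iIZpqrupdpqpnLqSF4dUd1aaqaqruoQ1eKdYq7qYiIh3ncuiGcmIiXRneZqru6pTWahpqrupmaqFbduSCMyZqqmJiZmquqqnM2eKq9u6u7uXjdyRBrypqqq7u5mIqrqqUkeaq967zdqIje2xBKuqqqq7vbmZmqqqYyaqq87rveuJi97SAqqqqrq7vNyqqqq7dDarqr3tvOyIqs7kA5qaq7q7y9zLqqqZljWt27ve7N63m7zVJYqqmc27zLy7qqqHqkN87tu97t7tu7u3NYqpec3bvbuqqpiZq3Zo3u7M3d7d3Nx3doqne7vMzduqqnaahmd5vu7tzM3u3e1mdpmIq7vO3ey6qnaHeWerve7Mzd7d7u6FeKd6y7u+7O7bund2ZWiru97czMzu7uy2aZisvLu97c3typh1ZSWqu73cvO7O7uyWR7u9u7u7zN7sy6Z3VTSau7u7u87t/e51Rqq928y7u7zuupZ4VEWKu7qqvMzu7u5zR6q9ys3M3LveypZnZkSKu7upjO3uzv5zWKq82qu97su+64eId1NZqqqmWu7e3e5zWKu7yZq73uy97GeYm1UzRnZkEo7u3+50WLy7yIurvN3e62eJzYiHREMhAATe7+6FVpzb2Fq6u7ve7ERVnERodmVDEAAb3v62RWvc2jiqu7ze7WIzM2RHd2ZVQQABWe/VEjWazUSZib3+3ahWZ8qKqJlldCAAAX7rMSNYrJNWerzu3KiqmKqZqqqpqWVDIAbNlTNHq6Y0aqzd24iqmJq8u6qGrMuph0SMt3Y2uqgiOa3e23qpq6m+26uVWru7u7qIuVZGqJpSJJ3u62qqqriN7cvLZqu7zMzMmVM4uEiTM23u7Gqqu9p6zLvMuqq7vN3u2nM6ukanIzvu7Jq7vNypq7qaqpm8zd3//XI5ylWqU1fe/bvMy7y6qGeJq7zLrO7v7sM2umWag2fO/Zq97Q=="/>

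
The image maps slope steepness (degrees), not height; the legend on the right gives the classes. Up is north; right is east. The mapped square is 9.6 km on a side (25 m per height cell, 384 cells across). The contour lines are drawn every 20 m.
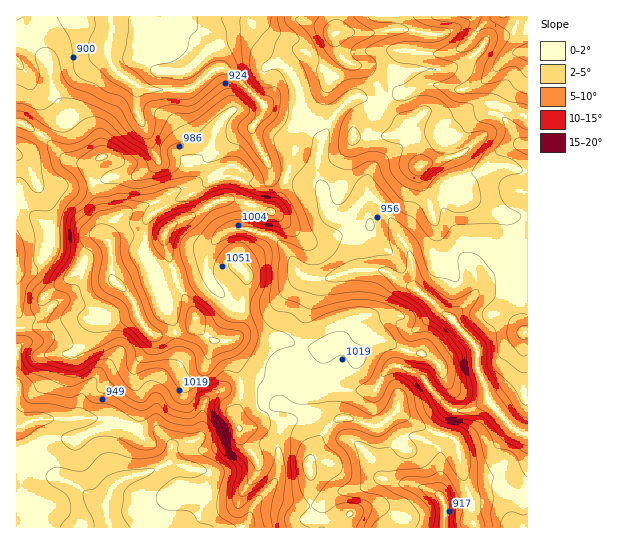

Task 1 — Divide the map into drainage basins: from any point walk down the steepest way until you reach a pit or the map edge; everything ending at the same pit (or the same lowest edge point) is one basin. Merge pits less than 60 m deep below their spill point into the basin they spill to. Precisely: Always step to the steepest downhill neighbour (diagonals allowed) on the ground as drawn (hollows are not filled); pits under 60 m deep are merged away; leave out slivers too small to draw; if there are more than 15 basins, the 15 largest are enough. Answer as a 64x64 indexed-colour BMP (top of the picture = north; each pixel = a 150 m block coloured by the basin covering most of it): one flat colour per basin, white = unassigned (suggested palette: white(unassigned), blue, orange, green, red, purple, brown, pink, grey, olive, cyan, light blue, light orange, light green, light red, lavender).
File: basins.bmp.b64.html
<image width="64" height="64" href="data:image/bmp;base64,Qk12CAAAAAAAAHYAAAAoAAAAQAAAAEAAAAABAAQAAAAAAAAIAAATCwAAEwsAABAAAAAAAAAA////ALR3HwAOf/8ALKAsACgn1gC9Z5QAS1aMAMJ34wB/f38AIr28AM++FwDox64AeLv/AIrfmACWmP8A1bDFADMzMzMzMzMzMzMzMzMzMzMzMzIiIiIiJVVVVVVRERERMzMzMzMzMzMzMzMzMzMzMzMzNVVSIiIlVVVVVVEREREzMzMzMzMzMzMzMzMzMzMzMzM1VVVVIlVVVVVVURERETMzMzMzMzMzMzMzMzMzMzMzMzVVVVVVVVVVVVVRERERMzMzMzMzMzMzMzMzMzMzMzMzNVVVVVVVVVVVVREREREzMzMzMzMzMzMzMzMzMzMzMzM1VVVVVVVVVVVVERERETMzMzMzMzMzMzMzMzMzMzMzMzVVVVVVVVVVVVURERERMzMzMzMzMzMzMzMzMzMzMzMzNVVVVVVVVVVVVREREREzMzMzMzMzMzMzMzMzMzMzMzM1VVVVVVVVVVVVERERETMzMzMzMzMzMzMzMzMzMzMzMzVVVVVVVVVVVVERERERMzMzMzMzMzMzMzMzMzMzMzMzM1VVVVVVVVVVUREREREzMzMzMzMzMzMzMzMzMzMzMzMzVVVVVVVVVVURERERETMzMzMzMzMzMzMzMzMzIzMzMzM1VVVVVVVRERERERERMzMzMzMzMzMzMzMzMzMiIzMzMxFVERFVUREREREREREzMzMzMzMzMzMzMzMzMyIiMzMRERERERERERERERERETMzMzMzMzMzMzMzMzMzIiIhERERERERERERERERERERMzMzMzMzMzMzMzMzMzMiIiEREREREREREREREREREREzMzMzMzMzMzMzMzMzMyIiIhERERERERERERERERERETMzMzMzMzMzMzMzMzMzIiIiIhERERERERERERERERERMzMzMzMzMzMzMzMzMzMiIiIiIREREREREREREREREREzMzMzMzMzMzMzMzMzMiIiIiIhERERERERERERERERETMzMzMzMzMzMzMzMzMyIiIiIiIRERERERERERERERERMzMzMzMzMzMzMzMzMzIiIiIiIREREREREREREREREREzMzMzMzMzMzMzMzMxEiIiIRERERERERERERERERERETMzMzMzMzMzMiIzMRERERERERERERERERERERERERERIiIjMzMzMzMiIiIREREREREREREREREREREREREREREiIiIiIiMzMiIiIhERERERERERERERERERERERERERESIiIiIiIjMyIiIiERERERERERERERERERERERERERERIiIiIiIiMyIiIiEREREREREREREREREREREREREREREiIiIiIiIjIiIiIRERERERERERERERERERERERERERESIiIiIiIiIiIiIRERERERERERERERERERERERERERERIiIiIiIiIiIiIhEREREREREREREREREREREREREREREiIiIiIiIiIiIiERERERERERERERERERERERERERERESIiIiIiIiIiIiERERERERERERERERERERERERERERERIiIiIiIiIiIiIREREREREREREREREREREREREREREREiIiIiIiIiIiIhERERERERERERERERERERERERERERESIiIiIiIiIiIiERERERERERERERERERERERERERERERIiIiIiIiIiIiIREREREREREREREREREREREREREREREiIiIiIiIiIiIiIRERERERERERERERERERERERERERESIiIiIiIiIiIiIiIRERERERERERERERERERERERERERIiIiIiIiIiIiIiIiERESIhEREREREREREREREREREREiIiIiIiIiIiIiIiIiIiIiIRERERERERERERERERERESIiIiIiIiIiIiIiIiIiIiIhERERERERERERERERERERIiIiIiIiIiIiIiIiIiIiIiIREREREREREREREREREREiIiIiIiIiIiIiIiIiIiIiIhERERERERERERERERERESIiIiIiIiIiIiIiIiIiIiIiERERERERERERERERERERIiIiIiIiIiIiIiIiIiIiIiIhEREREREREREREREREREiIiIiIiIiIiIiIiIiIiIiIiERERERERERQRERERERESIiIiIiIiIiIiIiIiIiIiIiIRERERERERFEERERERERIiIiIiIiIiIiIiIiIiIiIiIhEREREREREUREEREREREiIiIiIiIiIiIiIiIiIiIiIiEREREREREUREQRERERESIiIiIiIiIiIiIiIiIiIiIiIRERERERFEREREERERERIiIiIiIiIiIiIiIiIiIiIiIhERERERFEREREREERFEQiIiIiIiIiIiIiIiIiIiIiIiIREREREURERERERERERCIiIiIiIiIiIiIiIiIiIiIiIiIREREUREREREREREREIiIiIiIiIiIiIiIiIiIiIiIiIiERERREREREREREREQiIiIiIiIiIiIiIiIiIiIiIiIiIhERRERERERERERERCIiIiIiIiIiIiIiIiIiIiIiIiIiIRFEREREREREREREIiIiIiIiIiIiIiIiIiIiIiIiIiIkREREREREREREREQiIiIiIiIiIiIiIiIiIiIiIiIiIkRERERERERERERERCIiIiIiIiIiIiIiIiIiIiIiIiIiREREREREREREREREIiIiIiIiIiIiIiIiIiIiIiIiIiJEREREREREREREREQiIiIiIiIiIiIiIiIiIiIiIiIiIiIiIkRERERERERERCIiIiIiIiIiIiIiIiIiIiIiIiIiIiIiJERERERERERE"/>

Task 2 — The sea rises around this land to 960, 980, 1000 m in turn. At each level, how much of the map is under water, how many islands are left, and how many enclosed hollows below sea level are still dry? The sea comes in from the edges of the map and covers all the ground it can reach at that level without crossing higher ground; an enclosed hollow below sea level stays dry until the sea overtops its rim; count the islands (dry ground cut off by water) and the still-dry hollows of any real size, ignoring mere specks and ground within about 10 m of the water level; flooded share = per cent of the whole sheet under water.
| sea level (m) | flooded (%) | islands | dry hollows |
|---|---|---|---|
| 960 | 39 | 0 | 0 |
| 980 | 51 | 0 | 0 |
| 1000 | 64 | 0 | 0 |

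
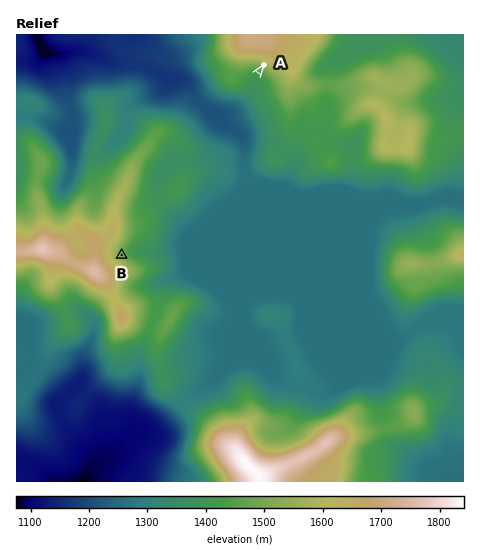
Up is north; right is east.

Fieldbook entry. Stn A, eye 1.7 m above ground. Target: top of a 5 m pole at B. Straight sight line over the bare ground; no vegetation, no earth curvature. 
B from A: seen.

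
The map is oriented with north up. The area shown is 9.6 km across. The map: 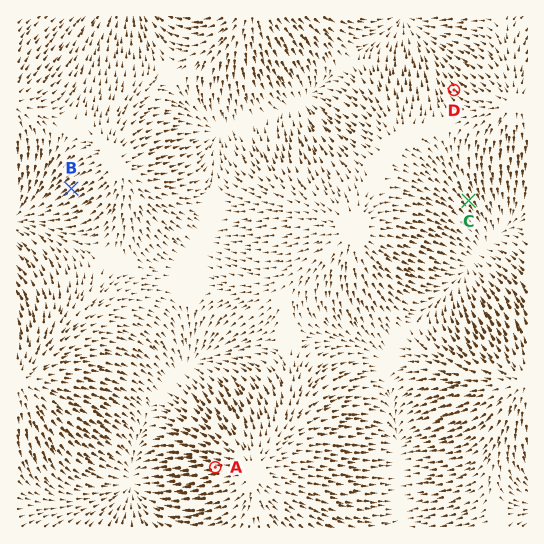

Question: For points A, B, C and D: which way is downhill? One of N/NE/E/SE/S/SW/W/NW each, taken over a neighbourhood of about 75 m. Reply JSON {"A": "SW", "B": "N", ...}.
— {"A": "W", "B": "SW", "C": "SE", "D": "NW"}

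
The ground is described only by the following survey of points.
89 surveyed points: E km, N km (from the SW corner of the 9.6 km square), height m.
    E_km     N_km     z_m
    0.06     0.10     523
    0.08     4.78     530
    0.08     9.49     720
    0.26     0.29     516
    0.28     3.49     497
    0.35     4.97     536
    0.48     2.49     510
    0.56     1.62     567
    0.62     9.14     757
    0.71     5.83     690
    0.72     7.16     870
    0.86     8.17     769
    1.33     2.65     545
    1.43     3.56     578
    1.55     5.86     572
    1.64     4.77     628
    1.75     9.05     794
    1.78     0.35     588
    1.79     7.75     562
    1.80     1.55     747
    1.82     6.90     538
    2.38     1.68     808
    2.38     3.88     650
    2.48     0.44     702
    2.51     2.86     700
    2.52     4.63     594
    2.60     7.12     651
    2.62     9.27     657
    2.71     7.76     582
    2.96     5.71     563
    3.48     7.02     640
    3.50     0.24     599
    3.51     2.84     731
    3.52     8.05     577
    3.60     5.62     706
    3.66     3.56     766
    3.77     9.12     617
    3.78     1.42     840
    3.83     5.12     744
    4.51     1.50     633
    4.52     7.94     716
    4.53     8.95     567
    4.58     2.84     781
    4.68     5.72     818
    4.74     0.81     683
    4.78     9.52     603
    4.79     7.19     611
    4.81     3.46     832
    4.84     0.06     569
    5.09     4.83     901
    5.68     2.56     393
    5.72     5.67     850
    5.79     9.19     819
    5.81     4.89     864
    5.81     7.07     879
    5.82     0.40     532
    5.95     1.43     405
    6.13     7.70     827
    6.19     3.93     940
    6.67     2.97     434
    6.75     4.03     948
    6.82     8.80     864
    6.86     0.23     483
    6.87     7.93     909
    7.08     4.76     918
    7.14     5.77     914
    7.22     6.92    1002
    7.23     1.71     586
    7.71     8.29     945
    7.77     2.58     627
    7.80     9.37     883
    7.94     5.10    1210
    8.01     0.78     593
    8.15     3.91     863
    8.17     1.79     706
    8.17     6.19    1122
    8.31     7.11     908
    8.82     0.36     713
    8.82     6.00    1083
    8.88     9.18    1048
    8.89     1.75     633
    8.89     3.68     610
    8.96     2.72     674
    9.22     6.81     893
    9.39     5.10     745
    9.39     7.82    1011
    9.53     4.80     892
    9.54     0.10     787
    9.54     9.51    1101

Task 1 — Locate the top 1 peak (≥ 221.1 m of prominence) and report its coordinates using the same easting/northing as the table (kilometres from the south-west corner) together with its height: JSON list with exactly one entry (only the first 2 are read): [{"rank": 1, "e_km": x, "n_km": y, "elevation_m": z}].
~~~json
[{"rank": 1, "e_km": 7.94, "n_km": 5.01, "elevation_m": 1216}]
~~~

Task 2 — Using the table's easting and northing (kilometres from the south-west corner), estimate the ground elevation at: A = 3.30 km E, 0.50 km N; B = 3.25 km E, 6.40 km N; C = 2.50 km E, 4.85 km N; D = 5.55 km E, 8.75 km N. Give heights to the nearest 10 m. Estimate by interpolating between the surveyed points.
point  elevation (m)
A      640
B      700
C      570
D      870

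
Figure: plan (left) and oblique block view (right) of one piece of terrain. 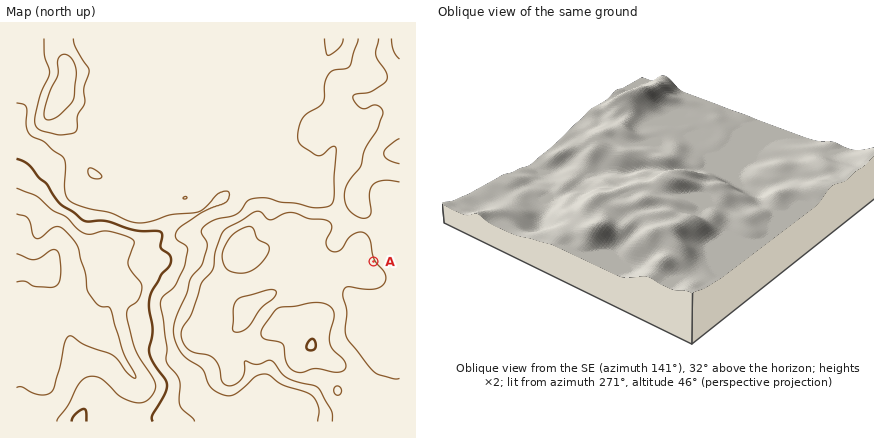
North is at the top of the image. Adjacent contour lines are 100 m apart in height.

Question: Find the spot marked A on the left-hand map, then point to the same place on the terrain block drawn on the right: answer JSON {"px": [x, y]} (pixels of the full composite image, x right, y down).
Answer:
{"px": [760, 225]}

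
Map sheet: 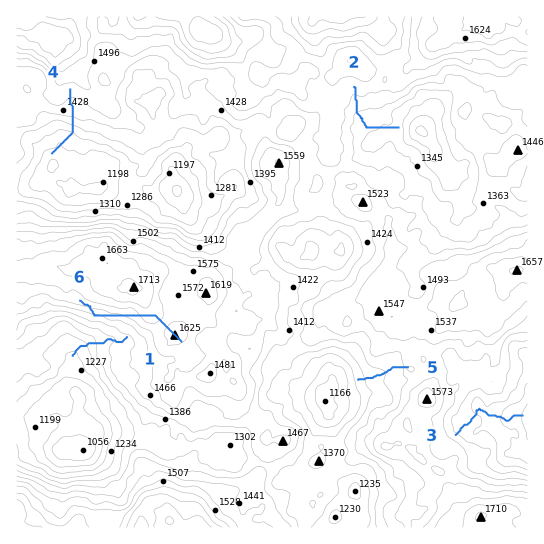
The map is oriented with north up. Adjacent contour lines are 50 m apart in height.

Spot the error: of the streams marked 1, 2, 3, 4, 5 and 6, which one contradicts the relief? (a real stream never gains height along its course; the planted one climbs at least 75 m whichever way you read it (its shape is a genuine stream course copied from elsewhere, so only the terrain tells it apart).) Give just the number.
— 6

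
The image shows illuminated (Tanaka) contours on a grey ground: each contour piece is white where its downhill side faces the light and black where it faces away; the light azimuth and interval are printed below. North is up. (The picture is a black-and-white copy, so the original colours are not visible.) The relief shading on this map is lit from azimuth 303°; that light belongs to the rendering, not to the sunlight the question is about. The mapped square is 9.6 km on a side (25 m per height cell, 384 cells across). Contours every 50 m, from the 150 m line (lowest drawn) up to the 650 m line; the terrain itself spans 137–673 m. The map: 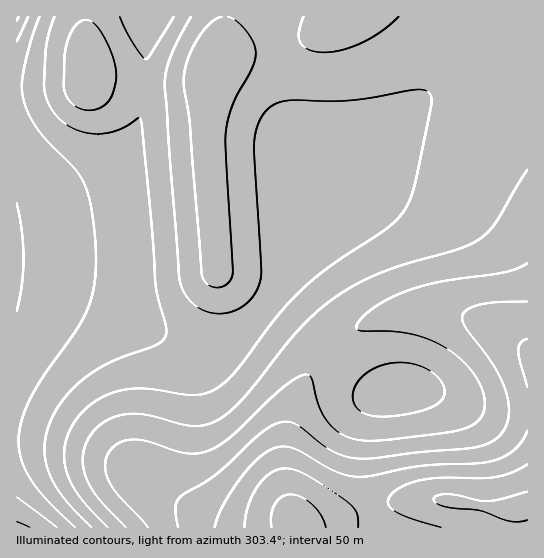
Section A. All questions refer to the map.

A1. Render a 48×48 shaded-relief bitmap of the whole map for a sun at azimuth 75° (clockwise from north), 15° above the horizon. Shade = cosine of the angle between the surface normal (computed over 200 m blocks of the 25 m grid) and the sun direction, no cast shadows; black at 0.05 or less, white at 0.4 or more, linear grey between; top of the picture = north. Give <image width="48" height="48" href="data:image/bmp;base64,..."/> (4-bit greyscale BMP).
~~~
<image width="48" height="48" href="data:image/bmp;base64,Qk32BAAAAAAAAHYAAAAoAAAAMAAAADAAAAABAAQAAAAAAIAEAAATCwAAEwsAABAAAAAAAAAAAAAAABEREQAiIiIAMzMzAERERABVVVUAZmZmAHd3dwCIiIgAmZmZAKqqqgC7u7sAzMzMAN3d3QDu7u4A////AFQyERESNEVmZmZVVWibzcy6mHZmZnd4iFQyEREjRWZ3d2ZVVXirzcuph2ZmeIiIiUQyERI0VneIh3ZVVnm83cuph2Z3mamZmUQyIiI1Z4iZiHZVVom83cuph3iJq7qpmUQyIiNFeJmZmHZVV4rN3cupmImau7qpmEQzIzRWiaqqmYZlZ5rN3cuqmZqqu7qZiFRDM0Vniau6qYdmZ5vN7cu6qqqqqqqYd1VEREVomru7qYdmZ5vN7cu6qqqqqqmHZlVURFZ4mru7qYdmZ5vN3cy6qqqqqZh2ZWVVVWZ5qru7qYdmZ5rN3cy6qpmZmYdmVWZlVmeJqru7qYdmZ4q83cu6qZmZiHdlRGZmZneJqru6qYdmZ4m8zMu6qZmYh3ZURHdmZ3iJmqqqqYd2ZnmrzMu6mZiId2VERHd3d3iJmqqqmYd2Zniau7uqmYiHdlRERHd3d4iJmaqqmYh2ZmeJq7uqmYh3ZVRERXd3d4iJmZmZmYh2ZmeJmqqpmId2ZUREVnd3eIiImZmZmYh3ZmZ4mZqZmId2VVVVZ3d3iIiIiZiIiIiHdmZ3iJmZiId2ZVVmeHd4iIiIiIiHeIiId2ZneIiYiId2Zmd4iXeIiIiIiId3Z3iZh3Z3d4iIiIh3d3iJmnd4iIiIiHdlZniaqHd3d3iIiIiIiImZqnd4iIiIh3ZVVnmruod3d3iIiIiJmZmqqnd3iIiId2VERXm8y5h3d4iIiJmZmZqqqXd3iIiId2VERorMzKmIiIiIiZmZmZmZmXd3eIiId2VERorNzLmIiIiIiZmZmZmZmHd3eIiId2VERovNzLqYiIiIiZmZmZmYiHd3eIiHd2VERovNzLqYiIiIiZmZmZiIiHd3eIiHd2VEVpvNy6qZiIiIiIiIiIiIiHd3eIiHdmVEVpvNy6qZiIiIiIiIiIiIiHd3eIiHdmVEV5vNy6qZmIiIiIiIiIiIiHd3eIiHdlREV5vdy6qZmIiIiIiIiIiIiHd3d4iHdlREV5vdy6mZmYiIiIiIiIiIiHd3d4iHdlREV6zdy6mZmYiIiIiIiIiIiHd3d3iIdlREV6zdy6mZmYiIiIiIiIiIiHd3d3iIdlREWKzdy6mZmZiIiIiIiIiIiHd2Z3iIhlREaKzdy6mZmYiIiIiIiIiIiHZmZniJh1REaKzcy6mZmJmYiIiIiIiIiGZVVniZl1REaKzMuqmYiJmZmIiIiIiIiGVERXiqqGREWKvMupmYiJmZmZiIiIiIiFVDRXmruWREV6vMupmIiJmZmZmIiIiIiFQzRoq8ymQ0V5vMupmIiZmZmZmZiIiIiFRDRorMymQ0V5vLupmIiZmZmZmZmIiIiERERorNynQ0V5u7upmIiZmZmZmZmYiIiEQzRovN23REV5q7upiIiZmZmZmZmZiIiDMzRpvd24VEV5q7upiIiZmZmZmZmZmIiDI0V5ve3IVEVoq7qpiIiJmaqqqpmZmIiBI0V5ze3JVERoq7qpiIiJmaqqqqmZmYmQEjV5ve7JZERom7qZiIiImaqqqqqZmZmQ=="/>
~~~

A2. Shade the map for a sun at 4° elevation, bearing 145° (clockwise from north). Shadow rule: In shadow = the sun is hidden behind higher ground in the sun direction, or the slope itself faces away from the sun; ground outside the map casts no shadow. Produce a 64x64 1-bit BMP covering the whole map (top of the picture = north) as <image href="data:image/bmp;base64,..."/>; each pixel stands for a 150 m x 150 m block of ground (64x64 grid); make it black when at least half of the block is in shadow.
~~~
<image width="64" height="64" href="data:image/bmp;base64,Qk0+AgAAAAAAAD4AAAAoAAAAQAAAAEAAAAABAAEAAAAAAAACAAATCwAAEwsAAAIAAAAAAAAA////AAAAAAAAAAAAAAAAAAAAAH4AAAAAAAAA/wAAAAAAAAH/gAAAAAAAAf/AD///AAAD/+B///8AAAP/8f///wAAB//x////B+AP//P///8P+A//4////x/8H//j////P/8f/8f///8//7//x////3/////D/////////8P/////////w////v/////D///4/////8H///D/////wf//wP/////g//+A/////+D//gD/////8B/4AP/////wAAAA//////gAAAD//////AAAAP+/////AAAA/j/+D/+AAAD8P/gH/+AADvB/8AP//AD/4D/gAf////+AP8AA/////wA/gAD////+AD8AAH////wAPgAAf///+AAAAAA////wAAAAAB///+AAAAAAD///gAAAAAAB//8AAAAAAAA/+AAAAAAAAAAAAAAAAAAAAAAAAAAAAAAAAAAAAAAAAAAAAAAAAAAAAAAAAAAAAAAAAAAAAAAAAAAAAAAAAAAAAAAAAAAAAAAAAAAAAAAAAAAAAAAAAAAAAAAAAAAAAAAAAAAAAAAAAAAAAAAAAAAAAAAAAAAAAAAAAAAAAAAAAAAAADwAOAAAAAAA/AB8AAAAAAD8AP4AAAAAAPwA/gAAAAAA/gD/AAAAAAD+Af8AAAAAAP4B/4AAAAAA/wH/gAAAAAD/A/+AAAAAAA=="/>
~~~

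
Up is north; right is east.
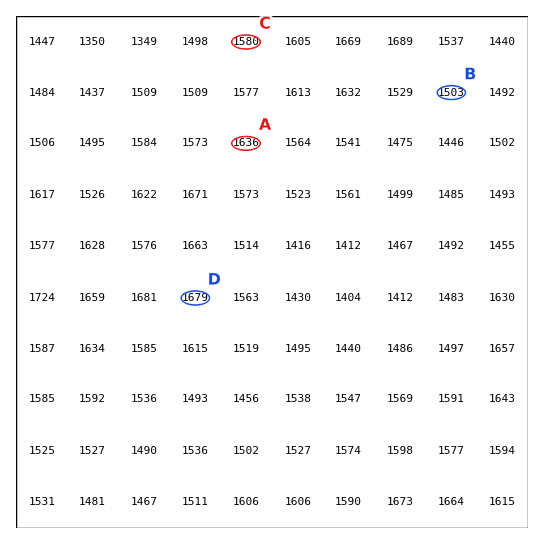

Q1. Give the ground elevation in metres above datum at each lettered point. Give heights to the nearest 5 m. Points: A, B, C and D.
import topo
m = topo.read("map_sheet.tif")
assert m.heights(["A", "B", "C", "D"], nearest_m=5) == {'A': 1635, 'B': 1505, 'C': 1580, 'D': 1680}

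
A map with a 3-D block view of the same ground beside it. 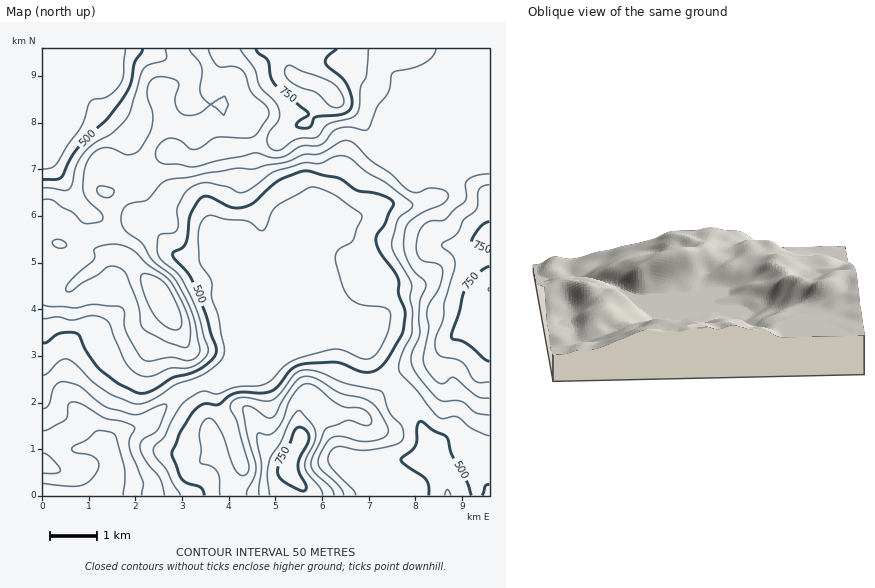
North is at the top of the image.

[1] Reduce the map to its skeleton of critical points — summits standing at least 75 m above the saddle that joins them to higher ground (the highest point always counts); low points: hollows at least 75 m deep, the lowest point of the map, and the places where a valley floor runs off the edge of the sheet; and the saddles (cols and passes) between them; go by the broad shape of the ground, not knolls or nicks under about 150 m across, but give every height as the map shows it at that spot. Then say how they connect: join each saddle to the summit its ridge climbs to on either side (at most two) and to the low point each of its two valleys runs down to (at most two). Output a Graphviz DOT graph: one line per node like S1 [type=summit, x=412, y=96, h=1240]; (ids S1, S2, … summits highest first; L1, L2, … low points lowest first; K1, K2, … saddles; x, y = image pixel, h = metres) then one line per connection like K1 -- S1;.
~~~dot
graph terrain {
  S1 [type=summit, x=332, y=94, h=826];
  S2 [type=summit, x=489, y=290, h=800];
  S3 [type=summit, x=289, y=466, h=779];
  S4 [type=summit, x=159, y=294, h=743];
  L1 [type=low, x=101, y=477, h=282];
  L2 [type=low, x=44, y=50, h=407];
  L3 [type=low, x=447, y=495, h=448];
  K1 [type=saddle, x=114, y=222, h=609];
  K2 [type=saddle, x=393, y=379, h=541];
  K3 [type=saddle, x=198, y=383, h=430];
  K1 -- S1;
  K1 -- S4;
  K1 -- L1;
  K1 -- L2;
  K2 -- S2;
  K2 -- S3;
  K2 -- L1;
  K2 -- L3;
  K3 -- S3;
  K3 -- S4;
  K3 -- L1;
}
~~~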